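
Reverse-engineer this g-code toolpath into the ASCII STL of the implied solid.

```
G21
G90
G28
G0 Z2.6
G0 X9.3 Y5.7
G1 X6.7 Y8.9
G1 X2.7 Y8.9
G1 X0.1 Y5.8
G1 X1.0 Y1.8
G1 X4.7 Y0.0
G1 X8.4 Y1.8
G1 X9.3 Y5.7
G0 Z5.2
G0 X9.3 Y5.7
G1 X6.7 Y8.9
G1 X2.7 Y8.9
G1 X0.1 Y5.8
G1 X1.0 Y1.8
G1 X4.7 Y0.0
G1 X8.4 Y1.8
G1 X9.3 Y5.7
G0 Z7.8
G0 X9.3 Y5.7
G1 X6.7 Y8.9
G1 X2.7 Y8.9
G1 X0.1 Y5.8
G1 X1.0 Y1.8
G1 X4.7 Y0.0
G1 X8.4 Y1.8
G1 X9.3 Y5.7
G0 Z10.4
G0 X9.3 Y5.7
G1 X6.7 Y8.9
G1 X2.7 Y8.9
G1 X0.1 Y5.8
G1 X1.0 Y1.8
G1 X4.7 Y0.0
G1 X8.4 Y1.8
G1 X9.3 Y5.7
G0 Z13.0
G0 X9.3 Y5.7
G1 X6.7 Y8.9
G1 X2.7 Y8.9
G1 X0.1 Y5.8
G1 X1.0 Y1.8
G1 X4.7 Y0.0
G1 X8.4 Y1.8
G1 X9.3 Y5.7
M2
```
solid part
  facet normal 0.0000 0.0000 -1.0000
    outer loop
      vertex 2.7 8.9 0.0
      vertex 6.7 8.9 0.0
      vertex 9.3 5.7 0.0
    endloop
  endfacet
  facet normal 0.0000 0.0000 -1.0000
    outer loop
      vertex 0.1 5.8 0.0
      vertex 2.7 8.9 0.0
      vertex 9.3 5.7 0.0
    endloop
  endfacet
  facet normal 0.0000 0.0000 -1.0000
    outer loop
      vertex 1.0 1.8 0.0
      vertex 0.1 5.8 0.0
      vertex 9.3 5.7 0.0
    endloop
  endfacet
  facet normal 0.0000 0.0000 -1.0000
    outer loop
      vertex 4.7 0.0 0.0
      vertex 1.0 1.8 0.0
      vertex 9.3 5.7 0.0
    endloop
  endfacet
  facet normal 0.0000 0.0000 -1.0000
    outer loop
      vertex 8.4 1.8 0.0
      vertex 4.7 0.0 0.0
      vertex 9.3 5.7 0.0
    endloop
  endfacet
  facet normal 0.0000 0.0000 1.0000
    outer loop
      vertex 9.3 5.7 13.0
      vertex 6.7 8.9 13.0
      vertex 2.7 8.9 13.0
    endloop
  endfacet
  facet normal 0.0000 0.0000 1.0000
    outer loop
      vertex 9.3 5.7 13.0
      vertex 2.7 8.9 13.0
      vertex 0.1 5.8 13.0
    endloop
  endfacet
  facet normal 0.0000 0.0000 1.0000
    outer loop
      vertex 9.3 5.7 13.0
      vertex 0.1 5.8 13.0
      vertex 1.0 1.8 13.0
    endloop
  endfacet
  facet normal 0.0000 0.0000 1.0000
    outer loop
      vertex 9.3 5.7 13.0
      vertex 1.0 1.8 13.0
      vertex 4.7 0.0 13.0
    endloop
  endfacet
  facet normal 0.0000 0.0000 1.0000
    outer loop
      vertex 9.3 5.7 13.0
      vertex 4.7 0.0 13.0
      vertex 8.4 1.8 13.0
    endloop
  endfacet
  facet normal 0.7761 0.6306 0.0000
    outer loop
      vertex 9.3 5.7 0.0
      vertex 6.7 8.9 0.0
      vertex 6.7 8.9 13.0
    endloop
  endfacet
  facet normal 0.7761 0.6306 0.0000
    outer loop
      vertex 9.3 5.7 0.0
      vertex 6.7 8.9 13.0
      vertex 9.3 5.7 13.0
    endloop
  endfacet
  facet normal 0.0000 1.0000 0.0000
    outer loop
      vertex 6.7 8.9 0.0
      vertex 2.7 8.9 0.0
      vertex 2.7 8.9 13.0
    endloop
  endfacet
  facet normal 0.0000 1.0000 0.0000
    outer loop
      vertex 6.7 8.9 0.0
      vertex 2.7 8.9 13.0
      vertex 6.7 8.9 13.0
    endloop
  endfacet
  facet normal -0.7662 0.6426 0.0000
    outer loop
      vertex 2.7 8.9 0.0
      vertex 0.1 5.8 0.0
      vertex 0.1 5.8 13.0
    endloop
  endfacet
  facet normal -0.7662 0.6426 0.0000
    outer loop
      vertex 2.7 8.9 0.0
      vertex 0.1 5.8 13.0
      vertex 2.7 8.9 13.0
    endloop
  endfacet
  facet normal -0.9756 -0.2195 0.0000
    outer loop
      vertex 0.1 5.8 0.0
      vertex 1.0 1.8 0.0
      vertex 1.0 1.8 13.0
    endloop
  endfacet
  facet normal -0.9756 -0.2195 0.0000
    outer loop
      vertex 0.1 5.8 0.0
      vertex 1.0 1.8 13.0
      vertex 0.1 5.8 13.0
    endloop
  endfacet
  facet normal -0.4375 -0.8992 0.0000
    outer loop
      vertex 1.0 1.8 0.0
      vertex 4.7 0.0 0.0
      vertex 4.7 0.0 13.0
    endloop
  endfacet
  facet normal -0.4375 -0.8992 0.0000
    outer loop
      vertex 1.0 1.8 0.0
      vertex 4.7 0.0 13.0
      vertex 1.0 1.8 13.0
    endloop
  endfacet
  facet normal 0.4375 -0.8992 0.0000
    outer loop
      vertex 4.7 0.0 0.0
      vertex 8.4 1.8 0.0
      vertex 8.4 1.8 13.0
    endloop
  endfacet
  facet normal 0.4375 -0.8992 0.0000
    outer loop
      vertex 4.7 0.0 0.0
      vertex 8.4 1.8 13.0
      vertex 4.7 0.0 13.0
    endloop
  endfacet
  facet normal 0.9744 -0.2249 0.0000
    outer loop
      vertex 8.4 1.8 0.0
      vertex 9.3 5.7 0.0
      vertex 9.3 5.7 13.0
    endloop
  endfacet
  facet normal 0.9744 -0.2249 0.0000
    outer loop
      vertex 8.4 1.8 0.0
      vertex 9.3 5.7 13.0
      vertex 8.4 1.8 13.0
    endloop
  endfacet
endsolid part

The G0 Z moves step by Δz≈2.6 mm. Every layer's G1 loop is the same polygon, so the solid is a straight extrusion of it from z=0 to z≈13. Closing with flat bottom and top caps and triangulating gives 24 facets — a regular 7-sided prism (a cylinder approximated with 7 flat sides), circumscribed radius ≈ 4.7 mm, height ≈ 13 mm.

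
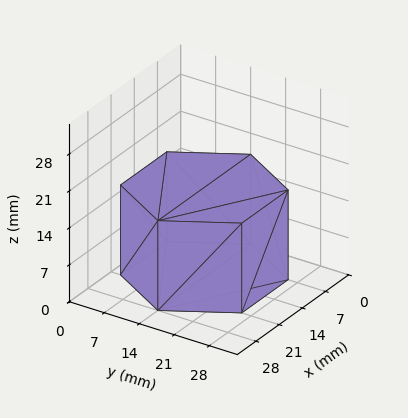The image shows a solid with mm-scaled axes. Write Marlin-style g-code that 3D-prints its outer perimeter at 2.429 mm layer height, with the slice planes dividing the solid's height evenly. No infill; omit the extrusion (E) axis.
Reading the render: the shape is a regular 6-sided prism (a cylinder approximated with 6 flat sides), circumscribed radius ≈ 14 mm, height ≈ 17 mm (dimensions read to the nearest mm from the axis ticks). For the g-code, the solid's height is divided into equal slices at the stated Δz and each level perimeter traced with G1 moves after a G0 lift.

; perimeter-only toolpath
G21 ; units = mm
G90 ; absolute positioning
G28 ; home
; layer 1
G0 Z2.429
G0 X28.000 Y14.000
G1 X21.000 Y26.124
G1 X7.000 Y26.124
G1 X0.000 Y14.000
G1 X7.000 Y1.876
G1 X21.000 Y1.876
G1 X28.000 Y14.000
; layer 2
G0 Z4.857
G0 X28.000 Y14.000
G1 X21.000 Y26.124
G1 X7.000 Y26.124
G1 X0.000 Y14.000
G1 X7.000 Y1.876
G1 X21.000 Y1.876
G1 X28.000 Y14.000
; layer 3
G0 Z7.286
G0 X28.000 Y14.000
G1 X21.000 Y26.124
G1 X7.000 Y26.124
G1 X0.000 Y14.000
G1 X7.000 Y1.876
G1 X21.000 Y1.876
G1 X28.000 Y14.000
; layer 4
G0 Z9.714
G0 X28.000 Y14.000
G1 X21.000 Y26.124
G1 X7.000 Y26.124
G1 X0.000 Y14.000
G1 X7.000 Y1.876
G1 X21.000 Y1.876
G1 X28.000 Y14.000
; layer 5
G0 Z12.143
G0 X28.000 Y14.000
G1 X21.000 Y26.124
G1 X7.000 Y26.124
G1 X0.000 Y14.000
G1 X7.000 Y1.876
G1 X21.000 Y1.876
G1 X28.000 Y14.000
; layer 6
G0 Z14.571
G0 X28.000 Y14.000
G1 X21.000 Y26.124
G1 X7.000 Y26.124
G1 X0.000 Y14.000
G1 X7.000 Y1.876
G1 X21.000 Y1.876
G1 X28.000 Y14.000
; layer 7
G0 Z17.000
G0 X28.000 Y14.000
G1 X21.000 Y26.124
G1 X7.000 Y26.124
G1 X0.000 Y14.000
G1 X7.000 Y1.876
G1 X21.000 Y1.876
G1 X28.000 Y14.000
M2 ; end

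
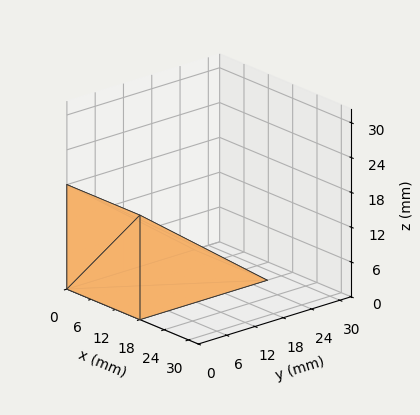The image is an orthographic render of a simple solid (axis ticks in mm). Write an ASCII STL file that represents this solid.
Reading the render: the shape is a wedge (ramp): 18 × 27 mm base, rising to 18 mm along the y=0 edge and sloping linearly to z=0 at y=27 (dimensions read to the nearest mm from the axis ticks). For the STL, each face is triangulated and given an outward normal.

solid part
  facet normal 0.0000 0.0000 -1.0000
    outer loop
      vertex 18.0 27.0 0.0
      vertex 18.0 0.0 0.0
      vertex 0.0 0.0 0.0
    endloop
  endfacet
  facet normal 0.0000 0.0000 -1.0000
    outer loop
      vertex 0.0 27.0 0.0
      vertex 18.0 27.0 0.0
      vertex 0.0 0.0 0.0
    endloop
  endfacet
  facet normal 0.0000 -1.0000 0.0000
    outer loop
      vertex 0.0 0.0 0.0
      vertex 18.0 0.0 0.0
      vertex 18.0 0.0 18.0
    endloop
  endfacet
  facet normal 0.0000 -1.0000 0.0000
    outer loop
      vertex 0.0 0.0 0.0
      vertex 18.0 0.0 18.0
      vertex 0.0 0.0 18.0
    endloop
  endfacet
  facet normal 0.0000 0.5547 0.8321
    outer loop
      vertex 0.0 0.0 18.0
      vertex 18.0 0.0 18.0
      vertex 18.0 27.0 0.0
    endloop
  endfacet
  facet normal 0.0000 0.5547 0.8321
    outer loop
      vertex 0.0 0.0 18.0
      vertex 18.0 27.0 0.0
      vertex 0.0 27.0 0.0
    endloop
  endfacet
  facet normal -1.0000 0.0000 0.0000
    outer loop
      vertex 0.0 0.0 18.0
      vertex 0.0 27.0 0.0
      vertex 0.0 0.0 0.0
    endloop
  endfacet
  facet normal 1.0000 0.0000 0.0000
    outer loop
      vertex 18.0 0.0 0.0
      vertex 18.0 27.0 0.0
      vertex 18.0 0.0 18.0
    endloop
  endfacet
endsolid part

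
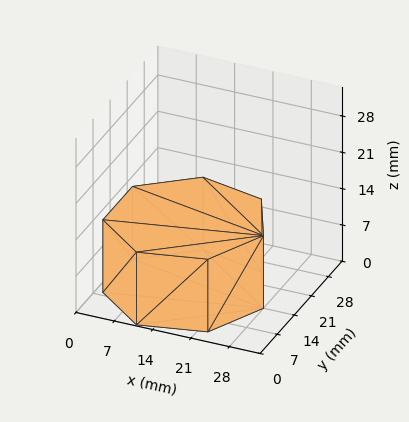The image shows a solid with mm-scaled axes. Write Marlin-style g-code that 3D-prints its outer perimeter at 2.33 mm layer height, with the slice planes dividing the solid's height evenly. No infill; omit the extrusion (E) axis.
Reading the render: the shape is a regular 7-sided prism (a cylinder approximated with 7 flat sides), circumscribed radius ≈ 14 mm, height ≈ 14 mm (dimensions read to the nearest mm from the axis ticks). For the g-code, the solid's height is divided into equal slices at the stated Δz and each level perimeter traced with G1 moves after a G0 lift.

; perimeter-only toolpath
G21 ; units = mm
G90 ; absolute positioning
G28 ; home
; layer 1
G0 Z2.33
G0 X28.00 Y14.00
G1 X22.73 Y24.95
G1 X10.88 Y27.65
G1 X1.39 Y20.07
G1 X1.39 Y7.93
G1 X10.88 Y0.35
G1 X22.73 Y3.05
G1 X28.00 Y14.00
; layer 2
G0 Z4.67
G0 X28.00 Y14.00
G1 X22.73 Y24.95
G1 X10.88 Y27.65
G1 X1.39 Y20.07
G1 X1.39 Y7.93
G1 X10.88 Y0.35
G1 X22.73 Y3.05
G1 X28.00 Y14.00
; layer 3
G0 Z7.00
G0 X28.00 Y14.00
G1 X22.73 Y24.95
G1 X10.88 Y27.65
G1 X1.39 Y20.07
G1 X1.39 Y7.93
G1 X10.88 Y0.35
G1 X22.73 Y3.05
G1 X28.00 Y14.00
; layer 4
G0 Z9.33
G0 X28.00 Y14.00
G1 X22.73 Y24.95
G1 X10.88 Y27.65
G1 X1.39 Y20.07
G1 X1.39 Y7.93
G1 X10.88 Y0.35
G1 X22.73 Y3.05
G1 X28.00 Y14.00
; layer 5
G0 Z11.67
G0 X28.00 Y14.00
G1 X22.73 Y24.95
G1 X10.88 Y27.65
G1 X1.39 Y20.07
G1 X1.39 Y7.93
G1 X10.88 Y0.35
G1 X22.73 Y3.05
G1 X28.00 Y14.00
; layer 6
G0 Z14.00
G0 X28.00 Y14.00
G1 X22.73 Y24.95
G1 X10.88 Y27.65
G1 X1.39 Y20.07
G1 X1.39 Y7.93
G1 X10.88 Y0.35
G1 X22.73 Y3.05
G1 X28.00 Y14.00
M2 ; end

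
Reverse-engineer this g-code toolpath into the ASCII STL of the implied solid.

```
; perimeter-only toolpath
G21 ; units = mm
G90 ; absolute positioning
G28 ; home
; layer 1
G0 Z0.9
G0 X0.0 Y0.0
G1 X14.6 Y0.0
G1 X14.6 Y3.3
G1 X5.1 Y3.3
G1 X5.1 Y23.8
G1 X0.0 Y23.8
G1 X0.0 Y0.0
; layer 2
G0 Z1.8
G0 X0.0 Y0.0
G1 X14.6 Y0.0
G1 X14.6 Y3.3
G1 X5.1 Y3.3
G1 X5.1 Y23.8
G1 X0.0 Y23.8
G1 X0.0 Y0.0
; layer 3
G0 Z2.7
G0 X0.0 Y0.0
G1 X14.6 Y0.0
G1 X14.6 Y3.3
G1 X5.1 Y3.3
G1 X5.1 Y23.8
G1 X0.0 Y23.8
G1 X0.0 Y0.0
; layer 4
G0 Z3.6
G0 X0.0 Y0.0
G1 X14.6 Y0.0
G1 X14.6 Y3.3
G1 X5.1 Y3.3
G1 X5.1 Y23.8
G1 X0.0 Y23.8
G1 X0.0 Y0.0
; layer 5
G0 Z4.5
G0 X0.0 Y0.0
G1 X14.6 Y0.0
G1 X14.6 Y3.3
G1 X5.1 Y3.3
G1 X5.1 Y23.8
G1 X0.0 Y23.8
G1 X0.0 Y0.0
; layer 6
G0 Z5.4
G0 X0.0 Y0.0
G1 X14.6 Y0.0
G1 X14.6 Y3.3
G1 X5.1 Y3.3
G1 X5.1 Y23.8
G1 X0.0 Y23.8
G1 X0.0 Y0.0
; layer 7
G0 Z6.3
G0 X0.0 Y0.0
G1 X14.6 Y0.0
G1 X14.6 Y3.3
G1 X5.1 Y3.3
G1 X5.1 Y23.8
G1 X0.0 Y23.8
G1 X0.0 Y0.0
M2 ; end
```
solid part
  facet normal 0.0000 0.0000 -1.0000
    outer loop
      vertex 14.6 3.3 0.0
      vertex 14.6 0.0 0.0
      vertex 0.0 0.0 0.0
    endloop
  endfacet
  facet normal 0.0000 0.0000 -1.0000
    outer loop
      vertex 5.1 3.3 0.0
      vertex 14.6 3.3 0.0
      vertex 0.0 0.0 0.0
    endloop
  endfacet
  facet normal 0.0000 0.0000 -1.0000
    outer loop
      vertex 5.1 23.8 0.0
      vertex 5.1 3.3 0.0
      vertex 0.0 0.0 0.0
    endloop
  endfacet
  facet normal 0.0000 0.0000 -1.0000
    outer loop
      vertex 0.0 23.8 0.0
      vertex 5.1 23.8 0.0
      vertex 0.0 0.0 0.0
    endloop
  endfacet
  facet normal 0.0000 0.0000 1.0000
    outer loop
      vertex 0.0 0.0 6.3
      vertex 14.6 0.0 6.3
      vertex 14.6 3.3 6.3
    endloop
  endfacet
  facet normal 0.0000 0.0000 1.0000
    outer loop
      vertex 0.0 0.0 6.3
      vertex 14.6 3.3 6.3
      vertex 5.1 3.3 6.3
    endloop
  endfacet
  facet normal 0.0000 0.0000 1.0000
    outer loop
      vertex 0.0 0.0 6.3
      vertex 5.1 3.3 6.3
      vertex 5.1 23.8 6.3
    endloop
  endfacet
  facet normal 0.0000 0.0000 1.0000
    outer loop
      vertex 0.0 0.0 6.3
      vertex 5.1 23.8 6.3
      vertex 0.0 23.8 6.3
    endloop
  endfacet
  facet normal 0.0000 -1.0000 0.0000
    outer loop
      vertex 0.0 0.0 0.0
      vertex 14.6 0.0 0.0
      vertex 14.6 0.0 6.3
    endloop
  endfacet
  facet normal 0.0000 -1.0000 0.0000
    outer loop
      vertex 0.0 0.0 0.0
      vertex 14.6 0.0 6.3
      vertex 0.0 0.0 6.3
    endloop
  endfacet
  facet normal 1.0000 0.0000 0.0000
    outer loop
      vertex 14.6 0.0 0.0
      vertex 14.6 3.3 0.0
      vertex 14.6 3.3 6.3
    endloop
  endfacet
  facet normal 1.0000 0.0000 0.0000
    outer loop
      vertex 14.6 0.0 0.0
      vertex 14.6 3.3 6.3
      vertex 14.6 0.0 6.3
    endloop
  endfacet
  facet normal 0.0000 1.0000 0.0000
    outer loop
      vertex 14.6 3.3 0.0
      vertex 5.1 3.3 0.0
      vertex 5.1 3.3 6.3
    endloop
  endfacet
  facet normal 0.0000 1.0000 0.0000
    outer loop
      vertex 14.6 3.3 0.0
      vertex 5.1 3.3 6.3
      vertex 14.6 3.3 6.3
    endloop
  endfacet
  facet normal 1.0000 0.0000 0.0000
    outer loop
      vertex 5.1 3.3 0.0
      vertex 5.1 23.8 0.0
      vertex 5.1 23.8 6.3
    endloop
  endfacet
  facet normal 1.0000 0.0000 0.0000
    outer loop
      vertex 5.1 3.3 0.0
      vertex 5.1 23.8 6.3
      vertex 5.1 3.3 6.3
    endloop
  endfacet
  facet normal 0.0000 1.0000 0.0000
    outer loop
      vertex 5.1 23.8 0.0
      vertex 0.0 23.8 0.0
      vertex 0.0 23.8 6.3
    endloop
  endfacet
  facet normal 0.0000 1.0000 0.0000
    outer loop
      vertex 5.1 23.8 0.0
      vertex 0.0 23.8 6.3
      vertex 5.1 23.8 6.3
    endloop
  endfacet
  facet normal -1.0000 0.0000 0.0000
    outer loop
      vertex 0.0 23.8 0.0
      vertex 0.0 0.0 0.0
      vertex 0.0 0.0 6.3
    endloop
  endfacet
  facet normal -1.0000 0.0000 0.0000
    outer loop
      vertex 0.0 23.8 0.0
      vertex 0.0 0.0 6.3
      vertex 0.0 23.8 6.3
    endloop
  endfacet
endsolid part

The G0 Z moves step by Δz≈0.9 mm. Every layer's G1 loop is the same polygon, so the solid is a straight extrusion of it from z=0 to z≈6.3. Closing with flat bottom and top caps and triangulating gives 20 facets — an L-shaped prism: outer 14.6 × 23.8 mm, arm thicknesses ≈ 3.3 mm (horizontal) and 5.1 mm (vertical), extruded 6.3 mm in z.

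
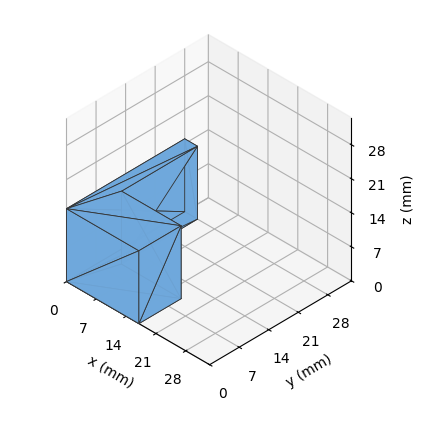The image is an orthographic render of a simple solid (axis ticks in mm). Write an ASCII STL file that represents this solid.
Reading the render: the shape is an L-shaped prism: outer 17 × 28 mm, arm thicknesses ≈ 10 mm (horizontal) and 3 mm (vertical), extruded 15 mm in z (dimensions read to the nearest mm from the axis ticks). For the STL, each face is triangulated and given an outward normal.

solid part
  facet normal 0.0000 0.0000 -1.0000
    outer loop
      vertex 17.000 10.000 0.000
      vertex 17.000 0.000 0.000
      vertex 0.000 0.000 0.000
    endloop
  endfacet
  facet normal 0.0000 0.0000 -1.0000
    outer loop
      vertex 3.000 10.000 0.000
      vertex 17.000 10.000 0.000
      vertex 0.000 0.000 0.000
    endloop
  endfacet
  facet normal 0.0000 0.0000 -1.0000
    outer loop
      vertex 3.000 28.000 0.000
      vertex 3.000 10.000 0.000
      vertex 0.000 0.000 0.000
    endloop
  endfacet
  facet normal 0.0000 0.0000 -1.0000
    outer loop
      vertex 0.000 28.000 0.000
      vertex 3.000 28.000 0.000
      vertex 0.000 0.000 0.000
    endloop
  endfacet
  facet normal 0.0000 0.0000 1.0000
    outer loop
      vertex 0.000 0.000 15.000
      vertex 17.000 0.000 15.000
      vertex 17.000 10.000 15.000
    endloop
  endfacet
  facet normal 0.0000 0.0000 1.0000
    outer loop
      vertex 0.000 0.000 15.000
      vertex 17.000 10.000 15.000
      vertex 3.000 10.000 15.000
    endloop
  endfacet
  facet normal 0.0000 0.0000 1.0000
    outer loop
      vertex 0.000 0.000 15.000
      vertex 3.000 10.000 15.000
      vertex 3.000 28.000 15.000
    endloop
  endfacet
  facet normal 0.0000 0.0000 1.0000
    outer loop
      vertex 0.000 0.000 15.000
      vertex 3.000 28.000 15.000
      vertex 0.000 28.000 15.000
    endloop
  endfacet
  facet normal 0.0000 -1.0000 0.0000
    outer loop
      vertex 0.000 0.000 0.000
      vertex 17.000 0.000 0.000
      vertex 17.000 0.000 15.000
    endloop
  endfacet
  facet normal 0.0000 -1.0000 0.0000
    outer loop
      vertex 0.000 0.000 0.000
      vertex 17.000 0.000 15.000
      vertex 0.000 0.000 15.000
    endloop
  endfacet
  facet normal 1.0000 0.0000 0.0000
    outer loop
      vertex 17.000 0.000 0.000
      vertex 17.000 10.000 0.000
      vertex 17.000 10.000 15.000
    endloop
  endfacet
  facet normal 1.0000 0.0000 0.0000
    outer loop
      vertex 17.000 0.000 0.000
      vertex 17.000 10.000 15.000
      vertex 17.000 0.000 15.000
    endloop
  endfacet
  facet normal 0.0000 1.0000 0.0000
    outer loop
      vertex 17.000 10.000 0.000
      vertex 3.000 10.000 0.000
      vertex 3.000 10.000 15.000
    endloop
  endfacet
  facet normal 0.0000 1.0000 0.0000
    outer loop
      vertex 17.000 10.000 0.000
      vertex 3.000 10.000 15.000
      vertex 17.000 10.000 15.000
    endloop
  endfacet
  facet normal 1.0000 0.0000 0.0000
    outer loop
      vertex 3.000 10.000 0.000
      vertex 3.000 28.000 0.000
      vertex 3.000 28.000 15.000
    endloop
  endfacet
  facet normal 1.0000 0.0000 0.0000
    outer loop
      vertex 3.000 10.000 0.000
      vertex 3.000 28.000 15.000
      vertex 3.000 10.000 15.000
    endloop
  endfacet
  facet normal 0.0000 1.0000 0.0000
    outer loop
      vertex 3.000 28.000 0.000
      vertex 0.000 28.000 0.000
      vertex 0.000 28.000 15.000
    endloop
  endfacet
  facet normal 0.0000 1.0000 0.0000
    outer loop
      vertex 3.000 28.000 0.000
      vertex 0.000 28.000 15.000
      vertex 3.000 28.000 15.000
    endloop
  endfacet
  facet normal -1.0000 0.0000 0.0000
    outer loop
      vertex 0.000 28.000 0.000
      vertex 0.000 0.000 0.000
      vertex 0.000 0.000 15.000
    endloop
  endfacet
  facet normal -1.0000 0.0000 0.0000
    outer loop
      vertex 0.000 28.000 0.000
      vertex 0.000 0.000 15.000
      vertex 0.000 28.000 15.000
    endloop
  endfacet
endsolid part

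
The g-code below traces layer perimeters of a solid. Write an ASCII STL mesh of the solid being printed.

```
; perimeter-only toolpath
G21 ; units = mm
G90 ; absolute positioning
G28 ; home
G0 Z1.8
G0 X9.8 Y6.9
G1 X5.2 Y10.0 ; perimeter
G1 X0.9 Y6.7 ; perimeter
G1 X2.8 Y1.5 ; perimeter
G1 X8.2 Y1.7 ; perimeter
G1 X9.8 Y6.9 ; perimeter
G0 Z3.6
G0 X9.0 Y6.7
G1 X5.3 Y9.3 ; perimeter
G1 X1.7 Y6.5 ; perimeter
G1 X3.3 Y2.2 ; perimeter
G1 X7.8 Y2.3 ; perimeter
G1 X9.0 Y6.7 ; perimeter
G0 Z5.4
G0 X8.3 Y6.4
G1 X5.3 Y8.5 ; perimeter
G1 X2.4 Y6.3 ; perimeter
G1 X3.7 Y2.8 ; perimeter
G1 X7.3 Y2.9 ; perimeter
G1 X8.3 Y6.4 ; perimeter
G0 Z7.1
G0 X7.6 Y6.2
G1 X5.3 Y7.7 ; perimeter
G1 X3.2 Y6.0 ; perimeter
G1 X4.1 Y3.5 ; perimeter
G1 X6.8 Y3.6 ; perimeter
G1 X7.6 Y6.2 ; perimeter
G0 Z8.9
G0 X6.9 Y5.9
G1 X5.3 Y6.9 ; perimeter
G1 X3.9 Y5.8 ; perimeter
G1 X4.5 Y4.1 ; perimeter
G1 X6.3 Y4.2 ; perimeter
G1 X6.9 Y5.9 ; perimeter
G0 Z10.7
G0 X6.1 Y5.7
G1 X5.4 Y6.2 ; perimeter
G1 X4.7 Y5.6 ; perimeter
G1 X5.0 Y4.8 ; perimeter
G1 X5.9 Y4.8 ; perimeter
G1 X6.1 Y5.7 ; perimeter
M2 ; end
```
solid part
  facet normal 0.0000 0.0000 -1.0000
    outer loop
      vertex 0.2 6.9 0.0
      vertex 5.2 10.8 0.0
      vertex 10.5 7.2 0.0
    endloop
  endfacet
  facet normal 0.0000 0.0000 -1.0000
    outer loop
      vertex 2.4 0.9 0.0
      vertex 0.2 6.9 0.0
      vertex 10.5 7.2 0.0
    endloop
  endfacet
  facet normal 0.0000 0.0000 -1.0000
    outer loop
      vertex 8.7 1.1 0.0
      vertex 2.4 0.9 0.0
      vertex 10.5 7.2 0.0
    endloop
  endfacet
  facet normal 0.5306 0.7812 0.3290
    outer loop
      vertex 10.5 7.2 0.0
      vertex 5.2 10.8 0.0
      vertex 5.4 5.4 12.5
    endloop
  endfacet
  facet normal -0.5804 0.7441 0.3307
    outer loop
      vertex 5.2 10.8 0.0
      vertex 0.2 6.9 0.0
      vertex 5.4 5.4 12.5
    endloop
  endfacet
  facet normal -0.8864 -0.3250 0.3297
    outer loop
      vertex 0.2 6.9 0.0
      vertex 2.4 0.9 0.0
      vertex 5.4 5.4 12.5
    endloop
  endfacet
  facet normal 0.0299 -0.9427 0.3322
    outer loop
      vertex 2.4 0.9 0.0
      vertex 8.7 1.1 0.0
      vertex 5.4 5.4 12.5
    endloop
  endfacet
  facet normal 0.9051 -0.2671 0.3308
    outer loop
      vertex 8.7 1.1 0.0
      vertex 10.5 7.2 0.0
      vertex 5.4 5.4 12.5
    endloop
  endfacet
endsolid part

The G0 Z moves step by Δz≈1.8 mm. The G1 loops shrink linearly with z, so the solid tapers from its base footprint up to z≈12.5. Closing with a flat bottom cap and the tapered top and triangulating gives 8 facets — a regular 5-sided pyramid, base circumscribed radius ≈ 5.4 mm, apex at z ≈ 12.5 mm.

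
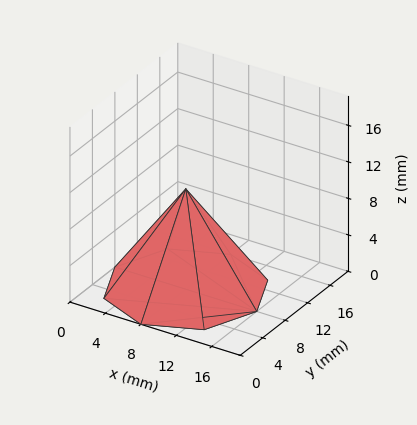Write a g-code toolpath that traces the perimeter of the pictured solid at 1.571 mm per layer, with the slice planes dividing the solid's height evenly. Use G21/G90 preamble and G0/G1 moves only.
Reading the render: the shape is a regular 8-sided pyramid, base circumscribed radius ≈ 8 mm, apex at z ≈ 11 mm (dimensions read to the nearest mm from the axis ticks). For the g-code, the solid's height is divided into equal slices at the stated Δz and each level perimeter traced with G1 moves after a G0 lift.

; perimeter-only toolpath
G21 ; units = mm
G90 ; absolute positioning
G28 ; home
; layer 1
G0 Z1.571
G0 X14.857 Y8.000
G1 X12.849 Y12.849
G1 X8.000 Y14.857
G1 X3.151 Y12.849
G1 X1.143 Y8.000
G1 X3.151 Y3.151
G1 X8.000 Y1.143
G1 X12.849 Y3.151
G1 X14.857 Y8.000
; layer 2
G0 Z3.143
G0 X13.714 Y8.000
G1 X12.041 Y12.041
G1 X8.000 Y13.714
G1 X3.959 Y12.041
G1 X2.286 Y8.000
G1 X3.959 Y3.959
G1 X8.000 Y2.286
G1 X12.041 Y3.959
G1 X13.714 Y8.000
; layer 3
G0 Z4.714
G0 X12.571 Y8.000
G1 X11.233 Y11.233
G1 X8.000 Y12.571
G1 X4.767 Y11.233
G1 X3.429 Y8.000
G1 X4.767 Y4.767
G1 X8.000 Y3.429
G1 X11.233 Y4.767
G1 X12.571 Y8.000
; layer 4
G0 Z6.286
G0 X11.429 Y8.000
G1 X10.424 Y10.424
G1 X8.000 Y11.429
G1 X5.576 Y10.424
G1 X4.571 Y8.000
G1 X5.576 Y5.576
G1 X8.000 Y4.571
G1 X10.424 Y5.576
G1 X11.429 Y8.000
; layer 5
G0 Z7.857
G0 X10.286 Y8.000
G1 X9.616 Y9.616
G1 X8.000 Y10.286
G1 X6.384 Y9.616
G1 X5.714 Y8.000
G1 X6.384 Y6.384
G1 X8.000 Y5.714
G1 X9.616 Y6.384
G1 X10.286 Y8.000
; layer 6
G0 Z9.429
G0 X9.143 Y8.000
G1 X8.808 Y8.808
G1 X8.000 Y9.143
G1 X7.192 Y8.808
G1 X6.857 Y8.000
G1 X7.192 Y7.192
G1 X8.000 Y6.857
G1 X8.808 Y7.192
G1 X9.143 Y8.000
M2 ; end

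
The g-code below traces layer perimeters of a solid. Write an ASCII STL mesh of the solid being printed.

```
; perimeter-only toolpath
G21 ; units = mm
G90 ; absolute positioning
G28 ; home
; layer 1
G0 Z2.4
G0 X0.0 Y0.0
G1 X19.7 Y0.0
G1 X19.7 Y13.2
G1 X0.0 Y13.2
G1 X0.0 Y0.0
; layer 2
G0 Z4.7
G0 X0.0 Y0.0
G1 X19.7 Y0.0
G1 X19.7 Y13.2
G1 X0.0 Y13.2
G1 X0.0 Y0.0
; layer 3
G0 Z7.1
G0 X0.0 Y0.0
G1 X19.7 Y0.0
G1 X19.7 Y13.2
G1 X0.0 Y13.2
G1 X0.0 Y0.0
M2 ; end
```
solid part
  facet normal 0.0000 0.0000 -1.0000
    outer loop
      vertex 19.7 13.2 0.0
      vertex 19.7 0.0 0.0
      vertex 0.0 0.0 0.0
    endloop
  endfacet
  facet normal 0.0000 0.0000 -1.0000
    outer loop
      vertex 0.0 13.2 0.0
      vertex 19.7 13.2 0.0
      vertex 0.0 0.0 0.0
    endloop
  endfacet
  facet normal 0.0000 0.0000 1.0000
    outer loop
      vertex 0.0 0.0 7.1
      vertex 19.7 0.0 7.1
      vertex 19.7 13.2 7.1
    endloop
  endfacet
  facet normal 0.0000 0.0000 1.0000
    outer loop
      vertex 0.0 0.0 7.1
      vertex 19.7 13.2 7.1
      vertex 0.0 13.2 7.1
    endloop
  endfacet
  facet normal 0.0000 -1.0000 0.0000
    outer loop
      vertex 0.0 0.0 0.0
      vertex 19.7 0.0 0.0
      vertex 19.7 0.0 7.1
    endloop
  endfacet
  facet normal 0.0000 -1.0000 0.0000
    outer loop
      vertex 0.0 0.0 0.0
      vertex 19.7 0.0 7.1
      vertex 0.0 0.0 7.1
    endloop
  endfacet
  facet normal 0.0000 1.0000 0.0000
    outer loop
      vertex 19.7 13.2 7.1
      vertex 19.7 13.2 0.0
      vertex 0.0 13.2 0.0
    endloop
  endfacet
  facet normal 0.0000 1.0000 0.0000
    outer loop
      vertex 0.0 13.2 7.1
      vertex 19.7 13.2 7.1
      vertex 0.0 13.2 0.0
    endloop
  endfacet
  facet normal -1.0000 0.0000 0.0000
    outer loop
      vertex 0.0 13.2 7.1
      vertex 0.0 13.2 0.0
      vertex 0.0 0.0 0.0
    endloop
  endfacet
  facet normal -1.0000 0.0000 0.0000
    outer loop
      vertex 0.0 0.0 7.1
      vertex 0.0 13.2 7.1
      vertex 0.0 0.0 0.0
    endloop
  endfacet
  facet normal 1.0000 0.0000 0.0000
    outer loop
      vertex 19.7 0.0 0.0
      vertex 19.7 13.2 0.0
      vertex 19.7 13.2 7.1
    endloop
  endfacet
  facet normal 1.0000 0.0000 0.0000
    outer loop
      vertex 19.7 0.0 0.0
      vertex 19.7 13.2 7.1
      vertex 19.7 0.0 7.1
    endloop
  endfacet
endsolid part

The G0 Z moves step by Δz≈2.4 mm. Every layer's G1 loop is the same polygon, so the solid is a straight extrusion of it from z=0 to z≈7.1. Closing with flat bottom and top caps and triangulating gives 12 facets — a rectangular box, roughly 19.7 × 13.2 mm footprint and 7.1 mm tall.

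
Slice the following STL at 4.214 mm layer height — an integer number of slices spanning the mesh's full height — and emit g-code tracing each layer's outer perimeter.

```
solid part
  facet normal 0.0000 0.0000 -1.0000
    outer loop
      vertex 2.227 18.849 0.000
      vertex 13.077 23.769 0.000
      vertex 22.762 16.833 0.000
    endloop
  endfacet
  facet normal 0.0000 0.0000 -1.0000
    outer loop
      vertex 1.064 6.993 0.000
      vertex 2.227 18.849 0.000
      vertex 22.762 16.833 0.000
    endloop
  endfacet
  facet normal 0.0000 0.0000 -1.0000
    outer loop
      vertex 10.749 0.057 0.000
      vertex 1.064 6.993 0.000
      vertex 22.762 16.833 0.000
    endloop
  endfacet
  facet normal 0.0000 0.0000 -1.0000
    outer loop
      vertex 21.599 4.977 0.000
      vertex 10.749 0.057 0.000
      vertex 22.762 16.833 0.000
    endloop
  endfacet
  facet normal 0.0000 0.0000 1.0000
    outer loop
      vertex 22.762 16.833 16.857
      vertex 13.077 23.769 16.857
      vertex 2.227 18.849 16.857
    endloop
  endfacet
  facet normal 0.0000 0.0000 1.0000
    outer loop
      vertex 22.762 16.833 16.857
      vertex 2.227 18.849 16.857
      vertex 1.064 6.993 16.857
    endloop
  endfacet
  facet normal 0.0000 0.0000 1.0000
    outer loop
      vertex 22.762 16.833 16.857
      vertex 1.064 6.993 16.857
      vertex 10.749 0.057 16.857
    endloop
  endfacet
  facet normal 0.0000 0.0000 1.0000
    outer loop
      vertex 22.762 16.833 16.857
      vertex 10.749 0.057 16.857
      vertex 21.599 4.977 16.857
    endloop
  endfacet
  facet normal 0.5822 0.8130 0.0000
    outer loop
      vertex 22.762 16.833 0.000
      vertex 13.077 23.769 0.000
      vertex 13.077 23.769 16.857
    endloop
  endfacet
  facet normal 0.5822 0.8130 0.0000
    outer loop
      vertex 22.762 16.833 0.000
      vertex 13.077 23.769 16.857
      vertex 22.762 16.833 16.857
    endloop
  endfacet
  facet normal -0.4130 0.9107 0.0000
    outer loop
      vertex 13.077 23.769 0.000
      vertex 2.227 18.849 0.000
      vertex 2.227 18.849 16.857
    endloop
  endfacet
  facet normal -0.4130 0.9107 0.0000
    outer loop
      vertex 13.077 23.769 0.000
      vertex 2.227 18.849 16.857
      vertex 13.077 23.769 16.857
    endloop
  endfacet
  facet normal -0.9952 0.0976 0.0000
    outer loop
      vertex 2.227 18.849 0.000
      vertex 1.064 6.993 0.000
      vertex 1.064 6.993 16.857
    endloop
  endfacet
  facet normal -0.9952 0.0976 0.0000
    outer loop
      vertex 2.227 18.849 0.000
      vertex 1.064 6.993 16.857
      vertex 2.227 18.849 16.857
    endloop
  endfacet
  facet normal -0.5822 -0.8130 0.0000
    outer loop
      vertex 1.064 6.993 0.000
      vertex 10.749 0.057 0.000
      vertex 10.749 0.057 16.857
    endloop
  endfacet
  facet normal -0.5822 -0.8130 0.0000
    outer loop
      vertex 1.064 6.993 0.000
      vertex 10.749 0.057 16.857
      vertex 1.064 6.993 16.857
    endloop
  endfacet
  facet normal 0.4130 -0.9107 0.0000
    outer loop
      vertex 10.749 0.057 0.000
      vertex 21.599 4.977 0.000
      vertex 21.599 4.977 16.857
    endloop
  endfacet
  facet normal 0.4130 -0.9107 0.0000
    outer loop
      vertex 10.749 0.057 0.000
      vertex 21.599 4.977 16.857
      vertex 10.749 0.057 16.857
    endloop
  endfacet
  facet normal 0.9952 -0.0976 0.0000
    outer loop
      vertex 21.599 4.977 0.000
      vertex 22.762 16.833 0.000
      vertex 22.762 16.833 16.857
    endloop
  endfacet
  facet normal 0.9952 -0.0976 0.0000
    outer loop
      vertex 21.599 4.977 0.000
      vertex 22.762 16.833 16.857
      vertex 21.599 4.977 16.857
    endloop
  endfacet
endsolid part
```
; perimeter-only toolpath
G21 ; units = mm
G90 ; absolute positioning
G28 ; home
; layer 1
G0 Z4.214
G0 X22.762 Y16.833
G1 X13.077 Y23.769
G1 X2.227 Y18.849
G1 X1.064 Y6.993
G1 X10.749 Y0.057
G1 X21.599 Y4.977
G1 X22.762 Y16.833
; layer 2
G0 Z8.428
G0 X22.762 Y16.833
G1 X13.077 Y23.769
G1 X2.227 Y18.849
G1 X1.064 Y6.993
G1 X10.749 Y0.057
G1 X21.599 Y4.977
G1 X22.762 Y16.833
; layer 3
G0 Z12.643
G0 X22.762 Y16.833
G1 X13.077 Y23.769
G1 X2.227 Y18.849
G1 X1.064 Y6.993
G1 X10.749 Y0.057
G1 X21.599 Y4.977
G1 X22.762 Y16.833
; layer 4
G0 Z16.857
G0 X22.762 Y16.833
G1 X13.077 Y23.769
G1 X2.227 Y18.849
G1 X1.064 Y6.993
G1 X10.749 Y0.057
G1 X21.599 Y4.977
G1 X22.762 Y16.833
M2 ; end

The solid is a regular 6-sided prism (a cylinder approximated with 6 flat sides), circumscribed radius ≈ 11.9 mm, height ≈ 16.9 mm. Slicing at Δz = 4.214 mm — 4 equal slices spanning the solid's height, so layer i sits at z = i·h/4 — gives 4 non-empty perimeters. Each is a 6-segment closed polygon; G0 lifts to the layer z and rapids to the start vertex, then G1 traces the edges.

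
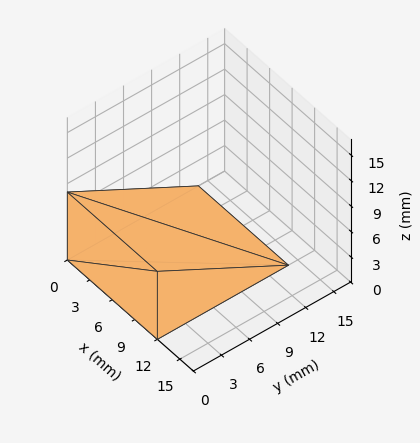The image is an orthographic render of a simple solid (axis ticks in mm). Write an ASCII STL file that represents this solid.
Reading the render: the shape is a wedge (ramp): 12 × 14 mm base, rising to 8 mm along the y=0 edge and sloping linearly to z=0 at y=14 (dimensions read to the nearest mm from the axis ticks). For the STL, each face is triangulated and given an outward normal.

solid part
  facet normal 0.0000 0.0000 -1.0000
    outer loop
      vertex 12.000 14.000 0.000
      vertex 12.000 0.000 0.000
      vertex 0.000 0.000 0.000
    endloop
  endfacet
  facet normal 0.0000 0.0000 -1.0000
    outer loop
      vertex 0.000 14.000 0.000
      vertex 12.000 14.000 0.000
      vertex 0.000 0.000 0.000
    endloop
  endfacet
  facet normal 0.0000 -1.0000 0.0000
    outer loop
      vertex 0.000 0.000 0.000
      vertex 12.000 0.000 0.000
      vertex 12.000 0.000 8.000
    endloop
  endfacet
  facet normal 0.0000 -1.0000 0.0000
    outer loop
      vertex 0.000 0.000 0.000
      vertex 12.000 0.000 8.000
      vertex 0.000 0.000 8.000
    endloop
  endfacet
  facet normal 0.0000 0.4961 0.8682
    outer loop
      vertex 0.000 0.000 8.000
      vertex 12.000 0.000 8.000
      vertex 12.000 14.000 0.000
    endloop
  endfacet
  facet normal 0.0000 0.4961 0.8682
    outer loop
      vertex 0.000 0.000 8.000
      vertex 12.000 14.000 0.000
      vertex 0.000 14.000 0.000
    endloop
  endfacet
  facet normal -1.0000 0.0000 0.0000
    outer loop
      vertex 0.000 0.000 8.000
      vertex 0.000 14.000 0.000
      vertex 0.000 0.000 0.000
    endloop
  endfacet
  facet normal 1.0000 0.0000 0.0000
    outer loop
      vertex 12.000 0.000 0.000
      vertex 12.000 14.000 0.000
      vertex 12.000 0.000 8.000
    endloop
  endfacet
endsolid part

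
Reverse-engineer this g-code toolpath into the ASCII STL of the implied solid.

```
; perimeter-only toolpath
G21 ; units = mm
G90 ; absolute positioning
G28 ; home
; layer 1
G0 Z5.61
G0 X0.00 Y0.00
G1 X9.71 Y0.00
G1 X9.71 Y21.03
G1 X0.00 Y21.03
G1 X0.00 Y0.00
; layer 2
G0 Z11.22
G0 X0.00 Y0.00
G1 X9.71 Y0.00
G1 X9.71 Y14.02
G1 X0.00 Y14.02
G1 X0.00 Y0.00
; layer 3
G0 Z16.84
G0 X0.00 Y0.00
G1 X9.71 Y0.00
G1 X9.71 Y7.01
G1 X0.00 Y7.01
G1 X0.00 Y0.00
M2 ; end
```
solid part
  facet normal 0.0000 0.0000 -1.0000
    outer loop
      vertex 9.71 28.04 0.00
      vertex 9.71 0.00 0.00
      vertex 0.00 0.00 0.00
    endloop
  endfacet
  facet normal 0.0000 0.0000 -1.0000
    outer loop
      vertex 0.00 28.04 0.00
      vertex 9.71 28.04 0.00
      vertex 0.00 0.00 0.00
    endloop
  endfacet
  facet normal 0.0000 -1.0000 0.0000
    outer loop
      vertex 0.00 0.00 0.00
      vertex 9.71 0.00 0.00
      vertex 9.71 0.00 22.45
    endloop
  endfacet
  facet normal 0.0000 -1.0000 0.0000
    outer loop
      vertex 0.00 0.00 0.00
      vertex 9.71 0.00 22.45
      vertex 0.00 0.00 22.45
    endloop
  endfacet
  facet normal 0.0000 0.6250 0.7806
    outer loop
      vertex 0.00 0.00 22.45
      vertex 9.71 0.00 22.45
      vertex 9.71 28.04 0.00
    endloop
  endfacet
  facet normal 0.0000 0.6250 0.7806
    outer loop
      vertex 0.00 0.00 22.45
      vertex 9.71 28.04 0.00
      vertex 0.00 28.04 0.00
    endloop
  endfacet
  facet normal -1.0000 0.0000 0.0000
    outer loop
      vertex 0.00 0.00 22.45
      vertex 0.00 28.04 0.00
      vertex 0.00 0.00 0.00
    endloop
  endfacet
  facet normal 1.0000 0.0000 0.0000
    outer loop
      vertex 9.71 0.00 0.00
      vertex 9.71 28.04 0.00
      vertex 9.71 0.00 22.45
    endloop
  endfacet
endsolid part

The G0 Z moves step by Δz≈5.61 mm. The G1 loops shrink linearly with z, so the solid tapers from its base footprint up to z≈22.4. Closing with a flat bottom cap and the tapered top and triangulating gives 8 facets — a wedge (ramp): 9.71 × 28 mm base, rising to 22.4 mm along the y=0 edge and sloping linearly to z=0 at y=28.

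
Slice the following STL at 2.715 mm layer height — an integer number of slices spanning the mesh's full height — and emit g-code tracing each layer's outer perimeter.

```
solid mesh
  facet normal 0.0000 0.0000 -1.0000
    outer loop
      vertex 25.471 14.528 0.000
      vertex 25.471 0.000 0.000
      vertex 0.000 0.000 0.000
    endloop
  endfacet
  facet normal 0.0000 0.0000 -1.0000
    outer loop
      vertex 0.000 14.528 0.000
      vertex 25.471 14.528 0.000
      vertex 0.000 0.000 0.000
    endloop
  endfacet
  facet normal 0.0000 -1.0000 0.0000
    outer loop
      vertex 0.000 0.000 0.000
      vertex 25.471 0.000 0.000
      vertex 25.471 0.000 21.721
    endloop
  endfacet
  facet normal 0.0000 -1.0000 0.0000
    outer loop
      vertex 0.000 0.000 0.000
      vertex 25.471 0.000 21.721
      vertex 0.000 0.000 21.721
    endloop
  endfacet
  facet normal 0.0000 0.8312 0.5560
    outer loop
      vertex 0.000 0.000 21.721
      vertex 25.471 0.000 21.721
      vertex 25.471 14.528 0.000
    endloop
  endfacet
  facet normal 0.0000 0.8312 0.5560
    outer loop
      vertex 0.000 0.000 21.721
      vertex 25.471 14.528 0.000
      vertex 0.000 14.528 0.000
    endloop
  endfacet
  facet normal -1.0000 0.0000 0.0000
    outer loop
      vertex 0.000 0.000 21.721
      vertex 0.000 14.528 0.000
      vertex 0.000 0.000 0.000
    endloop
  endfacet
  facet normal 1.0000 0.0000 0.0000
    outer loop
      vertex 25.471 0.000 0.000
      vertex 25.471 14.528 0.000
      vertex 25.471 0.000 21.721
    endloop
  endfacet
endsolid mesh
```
; perimeter-only toolpath
G21 ; units = mm
G90 ; absolute positioning
G28 ; home
; layer 1
G0 Z2.715
G0 X0.000 Y0.000
G1 X25.471 Y0.000
G1 X25.471 Y12.712
G1 X0.000 Y12.712
G1 X0.000 Y0.000
; layer 2
G0 Z5.430
G0 X0.000 Y0.000
G1 X25.471 Y0.000
G1 X25.471 Y10.896
G1 X0.000 Y10.896
G1 X0.000 Y0.000
; layer 3
G0 Z8.145
G0 X0.000 Y0.000
G1 X25.471 Y0.000
G1 X25.471 Y9.080
G1 X0.000 Y9.080
G1 X0.000 Y0.000
; layer 4
G0 Z10.861
G0 X0.000 Y0.000
G1 X25.471 Y0.000
G1 X25.471 Y7.264
G1 X0.000 Y7.264
G1 X0.000 Y0.000
; layer 5
G0 Z13.576
G0 X0.000 Y0.000
G1 X25.471 Y0.000
G1 X25.471 Y5.448
G1 X0.000 Y5.448
G1 X0.000 Y0.000
; layer 6
G0 Z16.291
G0 X0.000 Y0.000
G1 X25.471 Y0.000
G1 X25.471 Y3.632
G1 X0.000 Y3.632
G1 X0.000 Y0.000
; layer 7
G0 Z19.006
G0 X0.000 Y0.000
G1 X25.471 Y0.000
G1 X25.471 Y1.816
G1 X0.000 Y1.816
G1 X0.000 Y0.000
M2 ; end

The solid is a wedge (ramp): 25.5 × 14.5 mm base, rising to 21.7 mm along the y=0 edge and sloping linearly to z=0 at y=14.5. Slicing at Δz = 2.715 mm — 8 equal slices spanning the solid's height, so layer i sits at z = i·h/8 — gives 7 non-empty perimeters. Each is a 4-segment closed polygon; G0 lifts to the layer z and rapids to the start vertex, then G1 traces the edges. The cross-section shrinks linearly with z (the slice at the apex is degenerate and omitted).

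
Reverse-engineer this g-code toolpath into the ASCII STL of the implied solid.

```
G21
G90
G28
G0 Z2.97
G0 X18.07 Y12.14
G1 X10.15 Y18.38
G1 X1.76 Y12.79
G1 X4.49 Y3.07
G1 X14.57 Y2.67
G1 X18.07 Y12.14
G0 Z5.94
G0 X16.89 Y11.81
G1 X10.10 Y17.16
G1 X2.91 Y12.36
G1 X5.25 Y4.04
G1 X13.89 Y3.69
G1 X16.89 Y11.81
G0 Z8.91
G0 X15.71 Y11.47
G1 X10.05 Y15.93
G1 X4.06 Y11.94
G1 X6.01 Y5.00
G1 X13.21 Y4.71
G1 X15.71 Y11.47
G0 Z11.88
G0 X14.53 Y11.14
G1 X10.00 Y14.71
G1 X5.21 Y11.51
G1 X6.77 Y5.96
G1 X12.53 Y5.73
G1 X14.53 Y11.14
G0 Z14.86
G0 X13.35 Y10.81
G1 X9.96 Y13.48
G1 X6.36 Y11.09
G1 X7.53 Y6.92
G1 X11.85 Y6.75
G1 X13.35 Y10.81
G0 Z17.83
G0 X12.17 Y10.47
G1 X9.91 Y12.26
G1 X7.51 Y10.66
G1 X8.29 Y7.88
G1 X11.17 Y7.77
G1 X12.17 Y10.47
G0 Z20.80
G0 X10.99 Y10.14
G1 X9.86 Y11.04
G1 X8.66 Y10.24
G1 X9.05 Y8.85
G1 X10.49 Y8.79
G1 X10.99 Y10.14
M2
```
solid part
  facet normal 0.0000 0.0000 -1.0000
    outer loop
      vertex 0.61 13.21 0.00
      vertex 10.20 19.61 0.00
      vertex 19.25 12.47 0.00
    endloop
  endfacet
  facet normal 0.0000 0.0000 -1.0000
    outer loop
      vertex 3.73 2.11 0.00
      vertex 0.61 13.21 0.00
      vertex 19.25 12.47 0.00
    endloop
  endfacet
  facet normal 0.0000 0.0000 -1.0000
    outer loop
      vertex 15.25 1.65 0.00
      vertex 3.73 2.11 0.00
      vertex 19.25 12.47 0.00
    endloop
  endfacet
  facet normal 0.5875 0.7447 0.3167
    outer loop
      vertex 19.25 12.47 0.00
      vertex 10.20 19.61 0.00
      vertex 9.81 9.81 23.77
    endloop
  endfacet
  facet normal -0.5265 0.7890 0.3166
    outer loop
      vertex 10.20 19.61 0.00
      vertex 0.61 13.21 0.00
      vertex 9.81 9.81 23.77
    endloop
  endfacet
  facet normal -0.9131 -0.2567 0.3167
    outer loop
      vertex 0.61 13.21 0.00
      vertex 3.73 2.11 0.00
      vertex 9.81 9.81 23.77
    endloop
  endfacet
  facet normal -0.0378 -0.9478 0.3167
    outer loop
      vertex 3.73 2.11 0.00
      vertex 15.25 1.65 0.00
      vertex 9.81 9.81 23.77
    endloop
  endfacet
  facet normal 0.8897 -0.3289 0.3165
    outer loop
      vertex 15.25 1.65 0.00
      vertex 19.25 12.47 0.00
      vertex 9.81 9.81 23.77
    endloop
  endfacet
endsolid part

The G0 Z moves step by Δz≈2.97 mm. The G1 loops shrink linearly with z, so the solid tapers from its base footprint up to z≈23.8. Closing with a flat bottom cap and the tapered top and triangulating gives 8 facets — a regular 5-sided pyramid, base circumscribed radius ≈ 9.81 mm, apex at z ≈ 23.8 mm.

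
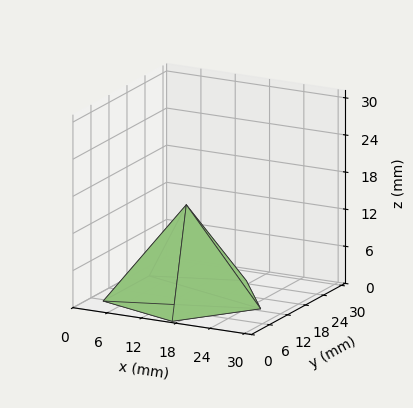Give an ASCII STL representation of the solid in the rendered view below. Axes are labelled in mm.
Reading the render: the shape is a regular 5-sided pyramid, base circumscribed radius ≈ 13 mm, apex at z ≈ 15 mm (dimensions read to the nearest mm from the axis ticks). For the STL, each face is triangulated and given an outward normal.

solid part
  facet normal 0.0000 0.0000 -1.0000
    outer loop
      vertex 2.48 20.64 0.00
      vertex 17.02 25.36 0.00
      vertex 26.00 13.00 0.00
    endloop
  endfacet
  facet normal 0.0000 0.0000 -1.0000
    outer loop
      vertex 2.48 5.36 0.00
      vertex 2.48 20.64 0.00
      vertex 26.00 13.00 0.00
    endloop
  endfacet
  facet normal 0.0000 0.0000 -1.0000
    outer loop
      vertex 17.02 0.64 0.00
      vertex 2.48 5.36 0.00
      vertex 26.00 13.00 0.00
    endloop
  endfacet
  facet normal 0.6624 0.4813 0.5741
    outer loop
      vertex 26.00 13.00 0.00
      vertex 17.02 25.36 0.00
      vertex 13.00 13.00 15.00
    endloop
  endfacet
  facet normal -0.2528 0.7788 0.5740
    outer loop
      vertex 17.02 25.36 0.00
      vertex 2.48 20.64 0.00
      vertex 13.00 13.00 15.00
    endloop
  endfacet
  facet normal -0.8187 0.0000 0.5742
    outer loop
      vertex 2.48 20.64 0.00
      vertex 2.48 5.36 0.00
      vertex 13.00 13.00 15.00
    endloop
  endfacet
  facet normal -0.2528 -0.7788 0.5740
    outer loop
      vertex 2.48 5.36 0.00
      vertex 17.02 0.64 0.00
      vertex 13.00 13.00 15.00
    endloop
  endfacet
  facet normal 0.6624 -0.4813 0.5741
    outer loop
      vertex 17.02 0.64 0.00
      vertex 26.00 13.00 0.00
      vertex 13.00 13.00 15.00
    endloop
  endfacet
endsolid part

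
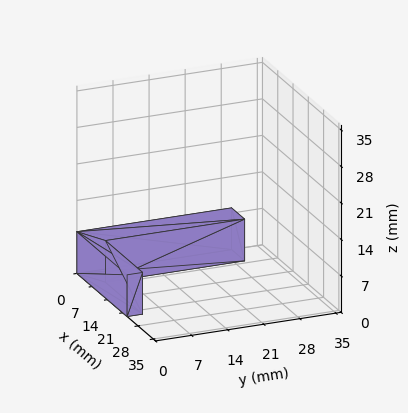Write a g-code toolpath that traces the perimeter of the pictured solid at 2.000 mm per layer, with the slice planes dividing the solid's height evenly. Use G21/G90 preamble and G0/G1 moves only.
Reading the render: the shape is an L-shaped prism: outer 23 × 30 mm, arm thicknesses ≈ 3 mm (horizontal) and 6 mm (vertical), extruded 8 mm in z (dimensions read to the nearest mm from the axis ticks). For the g-code, the solid's height is divided into equal slices at the stated Δz and each level perimeter traced with G1 moves after a G0 lift.

; perimeter-only toolpath
G21 ; units = mm
G90 ; absolute positioning
G28 ; home
; layer 1
G0 Z2.000
G0 X0.000 Y0.000
G1 X23.000 Y0.000
G1 X23.000 Y3.000
G1 X6.000 Y3.000
G1 X6.000 Y30.000
G1 X0.000 Y30.000
G1 X0.000 Y0.000
; layer 2
G0 Z4.000
G0 X0.000 Y0.000
G1 X23.000 Y0.000
G1 X23.000 Y3.000
G1 X6.000 Y3.000
G1 X6.000 Y30.000
G1 X0.000 Y30.000
G1 X0.000 Y0.000
; layer 3
G0 Z6.000
G0 X0.000 Y0.000
G1 X23.000 Y0.000
G1 X23.000 Y3.000
G1 X6.000 Y3.000
G1 X6.000 Y30.000
G1 X0.000 Y30.000
G1 X0.000 Y0.000
; layer 4
G0 Z8.000
G0 X0.000 Y0.000
G1 X23.000 Y0.000
G1 X23.000 Y3.000
G1 X6.000 Y3.000
G1 X6.000 Y30.000
G1 X0.000 Y30.000
G1 X0.000 Y0.000
M2 ; end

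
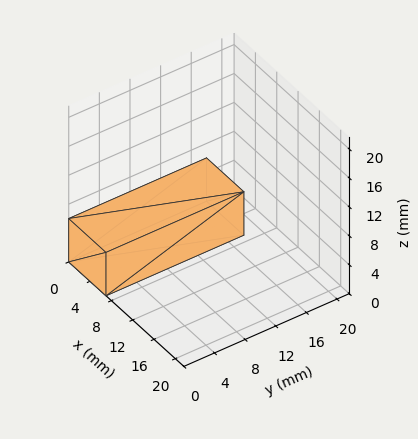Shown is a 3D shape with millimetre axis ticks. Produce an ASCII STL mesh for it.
Reading the render: the shape is a rectangular box, roughly 7 × 18 mm footprint and 6 mm tall (dimensions read to the nearest mm from the axis ticks). For the STL, each face is triangulated and given an outward normal.

solid part
  facet normal 0.0000 0.0000 -1.0000
    outer loop
      vertex 7.000 18.000 0.000
      vertex 7.000 0.000 0.000
      vertex 0.000 0.000 0.000
    endloop
  endfacet
  facet normal 0.0000 0.0000 -1.0000
    outer loop
      vertex 0.000 18.000 0.000
      vertex 7.000 18.000 0.000
      vertex 0.000 0.000 0.000
    endloop
  endfacet
  facet normal 0.0000 0.0000 1.0000
    outer loop
      vertex 0.000 0.000 6.000
      vertex 7.000 0.000 6.000
      vertex 7.000 18.000 6.000
    endloop
  endfacet
  facet normal 0.0000 0.0000 1.0000
    outer loop
      vertex 0.000 0.000 6.000
      vertex 7.000 18.000 6.000
      vertex 0.000 18.000 6.000
    endloop
  endfacet
  facet normal 0.0000 -1.0000 0.0000
    outer loop
      vertex 0.000 0.000 0.000
      vertex 7.000 0.000 0.000
      vertex 7.000 0.000 6.000
    endloop
  endfacet
  facet normal 0.0000 -1.0000 0.0000
    outer loop
      vertex 0.000 0.000 0.000
      vertex 7.000 0.000 6.000
      vertex 0.000 0.000 6.000
    endloop
  endfacet
  facet normal 0.0000 1.0000 0.0000
    outer loop
      vertex 7.000 18.000 6.000
      vertex 7.000 18.000 0.000
      vertex 0.000 18.000 0.000
    endloop
  endfacet
  facet normal 0.0000 1.0000 0.0000
    outer loop
      vertex 0.000 18.000 6.000
      vertex 7.000 18.000 6.000
      vertex 0.000 18.000 0.000
    endloop
  endfacet
  facet normal -1.0000 0.0000 0.0000
    outer loop
      vertex 0.000 18.000 6.000
      vertex 0.000 18.000 0.000
      vertex 0.000 0.000 0.000
    endloop
  endfacet
  facet normal -1.0000 0.0000 0.0000
    outer loop
      vertex 0.000 0.000 6.000
      vertex 0.000 18.000 6.000
      vertex 0.000 0.000 0.000
    endloop
  endfacet
  facet normal 1.0000 0.0000 0.0000
    outer loop
      vertex 7.000 0.000 0.000
      vertex 7.000 18.000 0.000
      vertex 7.000 18.000 6.000
    endloop
  endfacet
  facet normal 1.0000 0.0000 0.0000
    outer loop
      vertex 7.000 0.000 0.000
      vertex 7.000 18.000 6.000
      vertex 7.000 0.000 6.000
    endloop
  endfacet
endsolid part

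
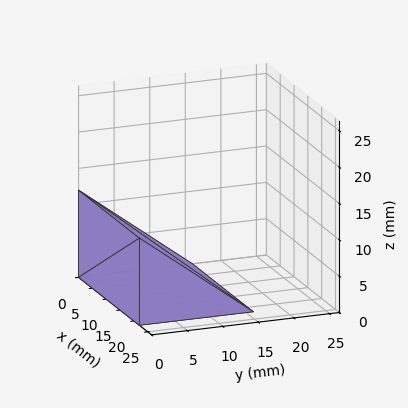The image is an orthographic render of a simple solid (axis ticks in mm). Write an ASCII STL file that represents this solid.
Reading the render: the shape is a wedge (ramp): 22 × 16 mm base, rising to 12 mm along the y=0 edge and sloping linearly to z=0 at y=16 (dimensions read to the nearest mm from the axis ticks). For the STL, each face is triangulated and given an outward normal.

solid part
  facet normal 0.0000 0.0000 -1.0000
    outer loop
      vertex 22.000 16.000 0.000
      vertex 22.000 0.000 0.000
      vertex 0.000 0.000 0.000
    endloop
  endfacet
  facet normal 0.0000 0.0000 -1.0000
    outer loop
      vertex 0.000 16.000 0.000
      vertex 22.000 16.000 0.000
      vertex 0.000 0.000 0.000
    endloop
  endfacet
  facet normal 0.0000 -1.0000 0.0000
    outer loop
      vertex 0.000 0.000 0.000
      vertex 22.000 0.000 0.000
      vertex 22.000 0.000 12.000
    endloop
  endfacet
  facet normal 0.0000 -1.0000 0.0000
    outer loop
      vertex 0.000 0.000 0.000
      vertex 22.000 0.000 12.000
      vertex 0.000 0.000 12.000
    endloop
  endfacet
  facet normal 0.0000 0.6000 0.8000
    outer loop
      vertex 0.000 0.000 12.000
      vertex 22.000 0.000 12.000
      vertex 22.000 16.000 0.000
    endloop
  endfacet
  facet normal 0.0000 0.6000 0.8000
    outer loop
      vertex 0.000 0.000 12.000
      vertex 22.000 16.000 0.000
      vertex 0.000 16.000 0.000
    endloop
  endfacet
  facet normal -1.0000 0.0000 0.0000
    outer loop
      vertex 0.000 0.000 12.000
      vertex 0.000 16.000 0.000
      vertex 0.000 0.000 0.000
    endloop
  endfacet
  facet normal 1.0000 0.0000 0.0000
    outer loop
      vertex 22.000 0.000 0.000
      vertex 22.000 16.000 0.000
      vertex 22.000 0.000 12.000
    endloop
  endfacet
endsolid part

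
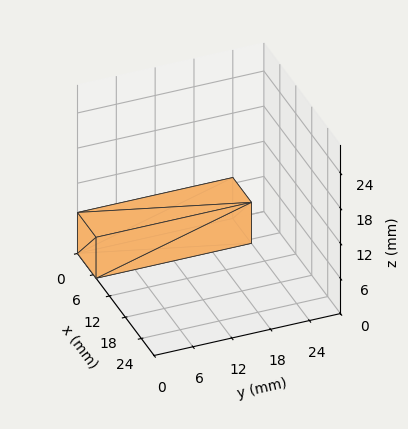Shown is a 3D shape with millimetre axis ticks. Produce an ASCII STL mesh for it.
Reading the render: the shape is a rectangular box, roughly 7 × 24 mm footprint and 7 mm tall (dimensions read to the nearest mm from the axis ticks). For the STL, each face is triangulated and given an outward normal.

solid part
  facet normal 0.0000 0.0000 -1.0000
    outer loop
      vertex 7.0 24.0 0.0
      vertex 7.0 0.0 0.0
      vertex 0.0 0.0 0.0
    endloop
  endfacet
  facet normal 0.0000 0.0000 -1.0000
    outer loop
      vertex 0.0 24.0 0.0
      vertex 7.0 24.0 0.0
      vertex 0.0 0.0 0.0
    endloop
  endfacet
  facet normal 0.0000 0.0000 1.0000
    outer loop
      vertex 0.0 0.0 7.0
      vertex 7.0 0.0 7.0
      vertex 7.0 24.0 7.0
    endloop
  endfacet
  facet normal 0.0000 0.0000 1.0000
    outer loop
      vertex 0.0 0.0 7.0
      vertex 7.0 24.0 7.0
      vertex 0.0 24.0 7.0
    endloop
  endfacet
  facet normal 0.0000 -1.0000 0.0000
    outer loop
      vertex 0.0 0.0 0.0
      vertex 7.0 0.0 0.0
      vertex 7.0 0.0 7.0
    endloop
  endfacet
  facet normal 0.0000 -1.0000 0.0000
    outer loop
      vertex 0.0 0.0 0.0
      vertex 7.0 0.0 7.0
      vertex 0.0 0.0 7.0
    endloop
  endfacet
  facet normal 0.0000 1.0000 0.0000
    outer loop
      vertex 7.0 24.0 7.0
      vertex 7.0 24.0 0.0
      vertex 0.0 24.0 0.0
    endloop
  endfacet
  facet normal 0.0000 1.0000 0.0000
    outer loop
      vertex 0.0 24.0 7.0
      vertex 7.0 24.0 7.0
      vertex 0.0 24.0 0.0
    endloop
  endfacet
  facet normal -1.0000 0.0000 0.0000
    outer loop
      vertex 0.0 24.0 7.0
      vertex 0.0 24.0 0.0
      vertex 0.0 0.0 0.0
    endloop
  endfacet
  facet normal -1.0000 0.0000 0.0000
    outer loop
      vertex 0.0 0.0 7.0
      vertex 0.0 24.0 7.0
      vertex 0.0 0.0 0.0
    endloop
  endfacet
  facet normal 1.0000 0.0000 0.0000
    outer loop
      vertex 7.0 0.0 0.0
      vertex 7.0 24.0 0.0
      vertex 7.0 24.0 7.0
    endloop
  endfacet
  facet normal 1.0000 0.0000 0.0000
    outer loop
      vertex 7.0 0.0 0.0
      vertex 7.0 24.0 7.0
      vertex 7.0 0.0 7.0
    endloop
  endfacet
endsolid part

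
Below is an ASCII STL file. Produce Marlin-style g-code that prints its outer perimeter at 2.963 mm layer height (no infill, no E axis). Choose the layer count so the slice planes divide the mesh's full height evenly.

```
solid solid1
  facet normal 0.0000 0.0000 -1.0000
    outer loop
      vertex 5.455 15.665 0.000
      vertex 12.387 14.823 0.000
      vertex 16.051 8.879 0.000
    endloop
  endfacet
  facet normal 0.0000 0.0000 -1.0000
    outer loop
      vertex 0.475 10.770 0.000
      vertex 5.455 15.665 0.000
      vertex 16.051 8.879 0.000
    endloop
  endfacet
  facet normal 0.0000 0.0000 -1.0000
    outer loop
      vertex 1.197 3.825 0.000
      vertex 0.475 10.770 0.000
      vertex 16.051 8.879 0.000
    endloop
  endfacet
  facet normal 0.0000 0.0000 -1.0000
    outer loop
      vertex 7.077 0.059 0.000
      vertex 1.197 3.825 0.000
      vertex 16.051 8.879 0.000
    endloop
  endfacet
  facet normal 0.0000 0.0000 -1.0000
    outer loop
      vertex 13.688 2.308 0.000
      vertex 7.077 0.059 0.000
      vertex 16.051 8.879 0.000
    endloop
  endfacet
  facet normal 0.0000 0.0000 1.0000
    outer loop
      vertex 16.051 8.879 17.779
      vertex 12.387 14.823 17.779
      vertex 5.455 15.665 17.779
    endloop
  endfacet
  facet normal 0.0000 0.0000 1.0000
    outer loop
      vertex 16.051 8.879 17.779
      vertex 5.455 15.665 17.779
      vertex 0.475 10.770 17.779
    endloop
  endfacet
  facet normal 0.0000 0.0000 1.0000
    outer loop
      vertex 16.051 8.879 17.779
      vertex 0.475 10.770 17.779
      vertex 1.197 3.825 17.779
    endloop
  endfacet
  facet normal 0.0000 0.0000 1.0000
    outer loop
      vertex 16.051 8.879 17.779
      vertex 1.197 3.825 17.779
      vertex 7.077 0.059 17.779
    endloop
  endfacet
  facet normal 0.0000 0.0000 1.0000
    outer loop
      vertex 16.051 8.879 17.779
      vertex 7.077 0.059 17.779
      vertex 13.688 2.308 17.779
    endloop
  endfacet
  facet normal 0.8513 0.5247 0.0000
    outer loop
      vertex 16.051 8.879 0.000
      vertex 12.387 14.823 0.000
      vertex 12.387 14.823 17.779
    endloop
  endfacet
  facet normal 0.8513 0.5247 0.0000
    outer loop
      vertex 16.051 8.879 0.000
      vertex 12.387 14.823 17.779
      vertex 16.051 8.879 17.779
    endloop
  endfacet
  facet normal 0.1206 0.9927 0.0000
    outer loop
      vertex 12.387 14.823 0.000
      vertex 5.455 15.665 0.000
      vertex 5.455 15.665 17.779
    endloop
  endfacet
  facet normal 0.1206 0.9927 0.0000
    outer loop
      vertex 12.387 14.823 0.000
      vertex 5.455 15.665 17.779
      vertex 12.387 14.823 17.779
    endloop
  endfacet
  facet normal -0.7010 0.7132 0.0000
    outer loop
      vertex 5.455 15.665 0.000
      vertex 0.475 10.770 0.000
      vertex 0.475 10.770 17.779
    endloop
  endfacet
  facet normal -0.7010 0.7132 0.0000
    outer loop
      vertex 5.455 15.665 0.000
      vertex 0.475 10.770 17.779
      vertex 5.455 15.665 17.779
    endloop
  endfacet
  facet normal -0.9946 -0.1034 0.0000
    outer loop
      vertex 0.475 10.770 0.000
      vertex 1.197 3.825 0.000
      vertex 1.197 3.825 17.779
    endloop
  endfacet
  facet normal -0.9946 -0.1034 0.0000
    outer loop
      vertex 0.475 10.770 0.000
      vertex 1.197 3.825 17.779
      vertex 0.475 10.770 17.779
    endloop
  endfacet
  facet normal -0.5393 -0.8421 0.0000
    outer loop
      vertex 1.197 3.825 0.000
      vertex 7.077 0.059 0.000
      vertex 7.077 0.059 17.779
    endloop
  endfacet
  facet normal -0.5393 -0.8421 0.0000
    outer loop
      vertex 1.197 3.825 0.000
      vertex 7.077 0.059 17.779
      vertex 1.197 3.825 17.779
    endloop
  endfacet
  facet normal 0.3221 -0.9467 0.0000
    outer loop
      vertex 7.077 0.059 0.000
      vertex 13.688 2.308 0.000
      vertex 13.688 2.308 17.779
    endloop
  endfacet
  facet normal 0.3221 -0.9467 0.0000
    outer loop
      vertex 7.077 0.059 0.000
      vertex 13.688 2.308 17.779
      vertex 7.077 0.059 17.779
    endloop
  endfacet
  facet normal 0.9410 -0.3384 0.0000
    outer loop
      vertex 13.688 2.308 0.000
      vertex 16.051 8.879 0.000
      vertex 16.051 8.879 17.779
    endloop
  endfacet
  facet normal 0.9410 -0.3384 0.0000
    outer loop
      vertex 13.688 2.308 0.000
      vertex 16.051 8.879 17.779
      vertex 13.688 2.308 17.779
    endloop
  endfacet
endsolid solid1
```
; perimeter-only toolpath
G21 ; units = mm
G90 ; absolute positioning
G28 ; home
; layer 1
G0 Z2.963
G0 X16.051 Y8.879
G1 X12.387 Y14.823
G1 X5.455 Y15.665
G1 X0.475 Y10.770
G1 X1.197 Y3.825
G1 X7.077 Y0.059
G1 X13.688 Y2.308
G1 X16.051 Y8.879
; layer 2
G0 Z5.926
G0 X16.051 Y8.879
G1 X12.387 Y14.823
G1 X5.455 Y15.665
G1 X0.475 Y10.770
G1 X1.197 Y3.825
G1 X7.077 Y0.059
G1 X13.688 Y2.308
G1 X16.051 Y8.879
; layer 3
G0 Z8.889
G0 X16.051 Y8.879
G1 X12.387 Y14.823
G1 X5.455 Y15.665
G1 X0.475 Y10.770
G1 X1.197 Y3.825
G1 X7.077 Y0.059
G1 X13.688 Y2.308
G1 X16.051 Y8.879
; layer 4
G0 Z11.853
G0 X16.051 Y8.879
G1 X12.387 Y14.823
G1 X5.455 Y15.665
G1 X0.475 Y10.770
G1 X1.197 Y3.825
G1 X7.077 Y0.059
G1 X13.688 Y2.308
G1 X16.051 Y8.879
; layer 5
G0 Z14.816
G0 X16.051 Y8.879
G1 X12.387 Y14.823
G1 X5.455 Y15.665
G1 X0.475 Y10.770
G1 X1.197 Y3.825
G1 X7.077 Y0.059
G1 X13.688 Y2.308
G1 X16.051 Y8.879
; layer 6
G0 Z17.779
G0 X16.051 Y8.879
G1 X12.387 Y14.823
G1 X5.455 Y15.665
G1 X0.475 Y10.770
G1 X1.197 Y3.825
G1 X7.077 Y0.059
G1 X13.688 Y2.308
G1 X16.051 Y8.879
M2 ; end

The solid is a regular 7-sided prism (a cylinder approximated with 7 flat sides), circumscribed radius ≈ 8.05 mm, height ≈ 17.8 mm. Slicing at Δz = 2.963 mm — 6 equal slices spanning the solid's height, so layer i sits at z = i·h/6 — gives 6 non-empty perimeters. Each is a 7-segment closed polygon; G0 lifts to the layer z and rapids to the start vertex, then G1 traces the edges.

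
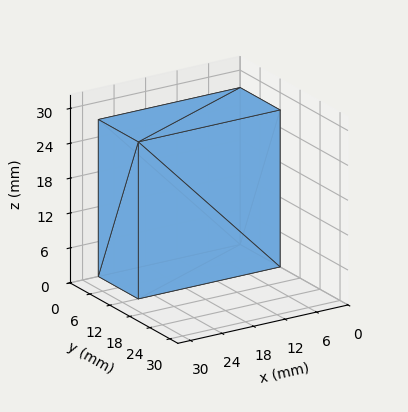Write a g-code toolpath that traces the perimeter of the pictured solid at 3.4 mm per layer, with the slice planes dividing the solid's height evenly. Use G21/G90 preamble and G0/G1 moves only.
Reading the render: the shape is a rectangular box, roughly 27 × 12 mm footprint and 27 mm tall (dimensions read to the nearest mm from the axis ticks). For the g-code, the solid's height is divided into equal slices at the stated Δz and each level perimeter traced with G1 moves after a G0 lift.

; perimeter-only toolpath
G21 ; units = mm
G90 ; absolute positioning
G28 ; home
; layer 1
G0 Z3.4
G0 X0.0 Y0.0
G1 X27.0 Y0.0
G1 X27.0 Y12.0
G1 X0.0 Y12.0
G1 X0.0 Y0.0
; layer 2
G0 Z6.8
G0 X0.0 Y0.0
G1 X27.0 Y0.0
G1 X27.0 Y12.0
G1 X0.0 Y12.0
G1 X0.0 Y0.0
; layer 3
G0 Z10.1
G0 X0.0 Y0.0
G1 X27.0 Y0.0
G1 X27.0 Y12.0
G1 X0.0 Y12.0
G1 X0.0 Y0.0
; layer 4
G0 Z13.5
G0 X0.0 Y0.0
G1 X27.0 Y0.0
G1 X27.0 Y12.0
G1 X0.0 Y12.0
G1 X0.0 Y0.0
; layer 5
G0 Z16.9
G0 X0.0 Y0.0
G1 X27.0 Y0.0
G1 X27.0 Y12.0
G1 X0.0 Y12.0
G1 X0.0 Y0.0
; layer 6
G0 Z20.2
G0 X0.0 Y0.0
G1 X27.0 Y0.0
G1 X27.0 Y12.0
G1 X0.0 Y12.0
G1 X0.0 Y0.0
; layer 7
G0 Z23.6
G0 X0.0 Y0.0
G1 X27.0 Y0.0
G1 X27.0 Y12.0
G1 X0.0 Y12.0
G1 X0.0 Y0.0
; layer 8
G0 Z27.0
G0 X0.0 Y0.0
G1 X27.0 Y0.0
G1 X27.0 Y12.0
G1 X0.0 Y12.0
G1 X0.0 Y0.0
M2 ; end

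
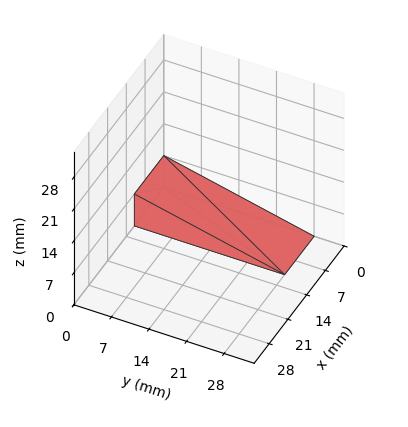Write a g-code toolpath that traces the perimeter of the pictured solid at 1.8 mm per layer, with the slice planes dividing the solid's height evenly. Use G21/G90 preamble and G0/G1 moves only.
Reading the render: the shape is a wedge (ramp): 11 × 28 mm base, rising to 7 mm along the y=0 edge and sloping linearly to z=0 at y=28 (dimensions read to the nearest mm from the axis ticks). For the g-code, the solid's height is divided into equal slices at the stated Δz and each level perimeter traced with G1 moves after a G0 lift.

; perimeter-only toolpath
G21 ; units = mm
G90 ; absolute positioning
G28 ; home
; layer 1
G0 Z1.8
G0 X0.0 Y0.0
G1 X11.0 Y0.0
G1 X11.0 Y21.0
G1 X0.0 Y21.0
G1 X0.0 Y0.0
; layer 2
G0 Z3.5
G0 X0.0 Y0.0
G1 X11.0 Y0.0
G1 X11.0 Y14.0
G1 X0.0 Y14.0
G1 X0.0 Y0.0
; layer 3
G0 Z5.2
G0 X0.0 Y0.0
G1 X11.0 Y0.0
G1 X11.0 Y7.0
G1 X0.0 Y7.0
G1 X0.0 Y0.0
M2 ; end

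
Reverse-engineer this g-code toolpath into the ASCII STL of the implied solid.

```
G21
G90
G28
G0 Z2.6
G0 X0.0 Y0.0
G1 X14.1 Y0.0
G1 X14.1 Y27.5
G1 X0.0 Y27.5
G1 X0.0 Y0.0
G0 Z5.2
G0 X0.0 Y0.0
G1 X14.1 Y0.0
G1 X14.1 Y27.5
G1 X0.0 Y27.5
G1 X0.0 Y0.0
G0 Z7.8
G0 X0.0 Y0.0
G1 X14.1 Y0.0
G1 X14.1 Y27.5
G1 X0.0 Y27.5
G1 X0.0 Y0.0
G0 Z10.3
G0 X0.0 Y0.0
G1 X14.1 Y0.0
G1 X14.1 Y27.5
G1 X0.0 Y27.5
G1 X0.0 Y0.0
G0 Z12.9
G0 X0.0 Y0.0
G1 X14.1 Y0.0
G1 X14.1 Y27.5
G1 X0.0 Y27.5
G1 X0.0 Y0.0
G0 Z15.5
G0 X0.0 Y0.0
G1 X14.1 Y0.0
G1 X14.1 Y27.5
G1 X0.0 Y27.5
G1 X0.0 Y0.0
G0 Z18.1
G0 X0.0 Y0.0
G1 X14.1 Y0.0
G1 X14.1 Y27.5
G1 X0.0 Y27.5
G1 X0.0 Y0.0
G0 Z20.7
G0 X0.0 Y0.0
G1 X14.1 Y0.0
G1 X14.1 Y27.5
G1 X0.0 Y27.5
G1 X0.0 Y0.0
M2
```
solid part
  facet normal 0.0000 0.0000 -1.0000
    outer loop
      vertex 14.1 27.5 0.0
      vertex 14.1 0.0 0.0
      vertex 0.0 0.0 0.0
    endloop
  endfacet
  facet normal 0.0000 0.0000 -1.0000
    outer loop
      vertex 0.0 27.5 0.0
      vertex 14.1 27.5 0.0
      vertex 0.0 0.0 0.0
    endloop
  endfacet
  facet normal 0.0000 0.0000 1.0000
    outer loop
      vertex 0.0 0.0 20.7
      vertex 14.1 0.0 20.7
      vertex 14.1 27.5 20.7
    endloop
  endfacet
  facet normal 0.0000 0.0000 1.0000
    outer loop
      vertex 0.0 0.0 20.7
      vertex 14.1 27.5 20.7
      vertex 0.0 27.5 20.7
    endloop
  endfacet
  facet normal 0.0000 -1.0000 0.0000
    outer loop
      vertex 0.0 0.0 0.0
      vertex 14.1 0.0 0.0
      vertex 14.1 0.0 20.7
    endloop
  endfacet
  facet normal 0.0000 -1.0000 0.0000
    outer loop
      vertex 0.0 0.0 0.0
      vertex 14.1 0.0 20.7
      vertex 0.0 0.0 20.7
    endloop
  endfacet
  facet normal 0.0000 1.0000 0.0000
    outer loop
      vertex 14.1 27.5 20.7
      vertex 14.1 27.5 0.0
      vertex 0.0 27.5 0.0
    endloop
  endfacet
  facet normal 0.0000 1.0000 0.0000
    outer loop
      vertex 0.0 27.5 20.7
      vertex 14.1 27.5 20.7
      vertex 0.0 27.5 0.0
    endloop
  endfacet
  facet normal -1.0000 0.0000 0.0000
    outer loop
      vertex 0.0 27.5 20.7
      vertex 0.0 27.5 0.0
      vertex 0.0 0.0 0.0
    endloop
  endfacet
  facet normal -1.0000 0.0000 0.0000
    outer loop
      vertex 0.0 0.0 20.7
      vertex 0.0 27.5 20.7
      vertex 0.0 0.0 0.0
    endloop
  endfacet
  facet normal 1.0000 0.0000 0.0000
    outer loop
      vertex 14.1 0.0 0.0
      vertex 14.1 27.5 0.0
      vertex 14.1 27.5 20.7
    endloop
  endfacet
  facet normal 1.0000 0.0000 0.0000
    outer loop
      vertex 14.1 0.0 0.0
      vertex 14.1 27.5 20.7
      vertex 14.1 0.0 20.7
    endloop
  endfacet
endsolid part

The G0 Z moves step by Δz≈2.6 mm. Every layer's G1 loop is the same polygon, so the solid is a straight extrusion of it from z=0 to z≈20.7. Closing with flat bottom and top caps and triangulating gives 12 facets — a rectangular box, roughly 14.1 × 27.5 mm footprint and 20.7 mm tall.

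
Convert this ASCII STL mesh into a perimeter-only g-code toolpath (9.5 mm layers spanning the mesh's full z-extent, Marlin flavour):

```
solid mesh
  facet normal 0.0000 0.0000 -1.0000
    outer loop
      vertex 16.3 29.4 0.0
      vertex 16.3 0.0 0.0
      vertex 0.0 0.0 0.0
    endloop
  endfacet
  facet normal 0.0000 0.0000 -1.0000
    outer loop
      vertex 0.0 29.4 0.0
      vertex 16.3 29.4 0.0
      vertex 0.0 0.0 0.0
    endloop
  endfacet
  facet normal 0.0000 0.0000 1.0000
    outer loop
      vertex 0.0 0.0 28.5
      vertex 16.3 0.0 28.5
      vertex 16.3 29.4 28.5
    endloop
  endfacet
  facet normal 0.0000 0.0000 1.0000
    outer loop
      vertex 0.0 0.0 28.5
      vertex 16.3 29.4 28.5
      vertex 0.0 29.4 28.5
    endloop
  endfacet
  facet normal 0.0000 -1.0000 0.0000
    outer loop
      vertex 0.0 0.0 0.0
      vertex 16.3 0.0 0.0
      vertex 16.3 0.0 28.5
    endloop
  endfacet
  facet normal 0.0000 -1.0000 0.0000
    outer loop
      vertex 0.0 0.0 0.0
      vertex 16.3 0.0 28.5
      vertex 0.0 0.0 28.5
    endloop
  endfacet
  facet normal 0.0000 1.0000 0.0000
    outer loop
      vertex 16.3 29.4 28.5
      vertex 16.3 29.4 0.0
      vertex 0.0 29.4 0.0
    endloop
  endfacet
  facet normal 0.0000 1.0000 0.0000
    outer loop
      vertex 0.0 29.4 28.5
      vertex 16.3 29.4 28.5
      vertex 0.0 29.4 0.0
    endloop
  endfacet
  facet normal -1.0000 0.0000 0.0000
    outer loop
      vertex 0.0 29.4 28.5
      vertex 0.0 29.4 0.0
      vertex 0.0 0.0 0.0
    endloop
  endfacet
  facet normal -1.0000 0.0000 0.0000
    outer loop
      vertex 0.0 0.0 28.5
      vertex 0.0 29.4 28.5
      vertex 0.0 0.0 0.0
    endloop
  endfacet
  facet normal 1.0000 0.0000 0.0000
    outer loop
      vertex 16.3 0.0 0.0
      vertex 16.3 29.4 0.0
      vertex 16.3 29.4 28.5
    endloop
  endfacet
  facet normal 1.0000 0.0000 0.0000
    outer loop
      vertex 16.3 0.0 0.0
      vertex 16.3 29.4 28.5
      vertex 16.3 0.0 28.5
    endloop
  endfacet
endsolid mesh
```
; perimeter-only toolpath
G21 ; units = mm
G90 ; absolute positioning
G28 ; home
; layer 1
G0 Z9.5
G0 X0.0 Y0.0
G1 X16.3 Y0.0
G1 X16.3 Y29.4
G1 X0.0 Y29.4
G1 X0.0 Y0.0
; layer 2
G0 Z19.0
G0 X0.0 Y0.0
G1 X16.3 Y0.0
G1 X16.3 Y29.4
G1 X0.0 Y29.4
G1 X0.0 Y0.0
; layer 3
G0 Z28.5
G0 X0.0 Y0.0
G1 X16.3 Y0.0
G1 X16.3 Y29.4
G1 X0.0 Y29.4
G1 X0.0 Y0.0
M2 ; end

The solid is a rectangular box, roughly 16.3 × 29.4 mm footprint and 28.5 mm tall. Slicing at Δz = 9.5 mm — 3 equal slices spanning the solid's height, so layer i sits at z = i·h/3 — gives 3 non-empty perimeters. Each is a 4-segment closed polygon; G0 lifts to the layer z and rapids to the start vertex, then G1 traces the edges.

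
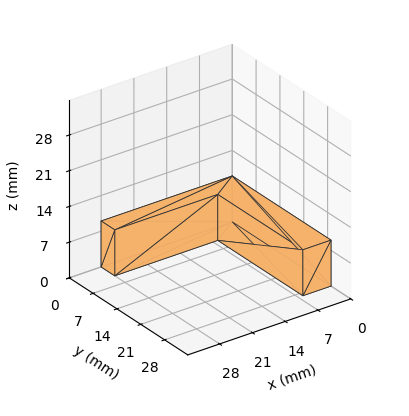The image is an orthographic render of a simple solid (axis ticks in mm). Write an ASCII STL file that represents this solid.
Reading the render: the shape is an L-shaped prism: outer 28 × 29 mm, arm thicknesses ≈ 4 mm (horizontal) and 6 mm (vertical), extruded 9 mm in z (dimensions read to the nearest mm from the axis ticks). For the STL, each face is triangulated and given an outward normal.

solid part
  facet normal 0.0000 0.0000 -1.0000
    outer loop
      vertex 28.00 4.00 0.00
      vertex 28.00 0.00 0.00
      vertex 0.00 0.00 0.00
    endloop
  endfacet
  facet normal 0.0000 0.0000 -1.0000
    outer loop
      vertex 6.00 4.00 0.00
      vertex 28.00 4.00 0.00
      vertex 0.00 0.00 0.00
    endloop
  endfacet
  facet normal 0.0000 0.0000 -1.0000
    outer loop
      vertex 6.00 29.00 0.00
      vertex 6.00 4.00 0.00
      vertex 0.00 0.00 0.00
    endloop
  endfacet
  facet normal 0.0000 0.0000 -1.0000
    outer loop
      vertex 0.00 29.00 0.00
      vertex 6.00 29.00 0.00
      vertex 0.00 0.00 0.00
    endloop
  endfacet
  facet normal 0.0000 0.0000 1.0000
    outer loop
      vertex 0.00 0.00 9.00
      vertex 28.00 0.00 9.00
      vertex 28.00 4.00 9.00
    endloop
  endfacet
  facet normal 0.0000 0.0000 1.0000
    outer loop
      vertex 0.00 0.00 9.00
      vertex 28.00 4.00 9.00
      vertex 6.00 4.00 9.00
    endloop
  endfacet
  facet normal 0.0000 0.0000 1.0000
    outer loop
      vertex 0.00 0.00 9.00
      vertex 6.00 4.00 9.00
      vertex 6.00 29.00 9.00
    endloop
  endfacet
  facet normal 0.0000 0.0000 1.0000
    outer loop
      vertex 0.00 0.00 9.00
      vertex 6.00 29.00 9.00
      vertex 0.00 29.00 9.00
    endloop
  endfacet
  facet normal 0.0000 -1.0000 0.0000
    outer loop
      vertex 0.00 0.00 0.00
      vertex 28.00 0.00 0.00
      vertex 28.00 0.00 9.00
    endloop
  endfacet
  facet normal 0.0000 -1.0000 0.0000
    outer loop
      vertex 0.00 0.00 0.00
      vertex 28.00 0.00 9.00
      vertex 0.00 0.00 9.00
    endloop
  endfacet
  facet normal 1.0000 0.0000 0.0000
    outer loop
      vertex 28.00 0.00 0.00
      vertex 28.00 4.00 0.00
      vertex 28.00 4.00 9.00
    endloop
  endfacet
  facet normal 1.0000 0.0000 0.0000
    outer loop
      vertex 28.00 0.00 0.00
      vertex 28.00 4.00 9.00
      vertex 28.00 0.00 9.00
    endloop
  endfacet
  facet normal 0.0000 1.0000 0.0000
    outer loop
      vertex 28.00 4.00 0.00
      vertex 6.00 4.00 0.00
      vertex 6.00 4.00 9.00
    endloop
  endfacet
  facet normal 0.0000 1.0000 0.0000
    outer loop
      vertex 28.00 4.00 0.00
      vertex 6.00 4.00 9.00
      vertex 28.00 4.00 9.00
    endloop
  endfacet
  facet normal 1.0000 0.0000 0.0000
    outer loop
      vertex 6.00 4.00 0.00
      vertex 6.00 29.00 0.00
      vertex 6.00 29.00 9.00
    endloop
  endfacet
  facet normal 1.0000 0.0000 0.0000
    outer loop
      vertex 6.00 4.00 0.00
      vertex 6.00 29.00 9.00
      vertex 6.00 4.00 9.00
    endloop
  endfacet
  facet normal 0.0000 1.0000 0.0000
    outer loop
      vertex 6.00 29.00 0.00
      vertex 0.00 29.00 0.00
      vertex 0.00 29.00 9.00
    endloop
  endfacet
  facet normal 0.0000 1.0000 0.0000
    outer loop
      vertex 6.00 29.00 0.00
      vertex 0.00 29.00 9.00
      vertex 6.00 29.00 9.00
    endloop
  endfacet
  facet normal -1.0000 0.0000 0.0000
    outer loop
      vertex 0.00 29.00 0.00
      vertex 0.00 0.00 0.00
      vertex 0.00 0.00 9.00
    endloop
  endfacet
  facet normal -1.0000 0.0000 0.0000
    outer loop
      vertex 0.00 29.00 0.00
      vertex 0.00 0.00 9.00
      vertex 0.00 29.00 9.00
    endloop
  endfacet
endsolid part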